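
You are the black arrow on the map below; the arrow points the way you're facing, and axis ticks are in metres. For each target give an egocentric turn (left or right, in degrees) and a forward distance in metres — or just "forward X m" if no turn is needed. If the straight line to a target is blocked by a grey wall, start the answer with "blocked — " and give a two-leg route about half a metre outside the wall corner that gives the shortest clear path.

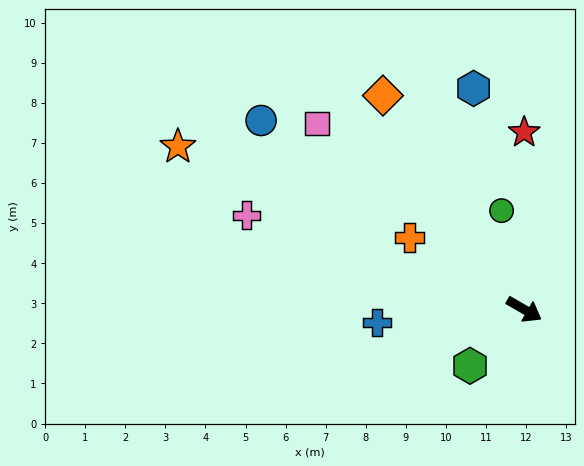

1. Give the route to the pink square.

turn left 168°, forward 6.9 m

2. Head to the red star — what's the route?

turn left 120°, forward 4.4 m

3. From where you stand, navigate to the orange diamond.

turn left 154°, forward 6.4 m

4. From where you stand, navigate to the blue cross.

turn right 145°, forward 3.7 m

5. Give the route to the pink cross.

turn right 169°, forward 7.3 m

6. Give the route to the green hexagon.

turn right 104°, forward 1.9 m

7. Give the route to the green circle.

turn left 133°, forward 2.5 m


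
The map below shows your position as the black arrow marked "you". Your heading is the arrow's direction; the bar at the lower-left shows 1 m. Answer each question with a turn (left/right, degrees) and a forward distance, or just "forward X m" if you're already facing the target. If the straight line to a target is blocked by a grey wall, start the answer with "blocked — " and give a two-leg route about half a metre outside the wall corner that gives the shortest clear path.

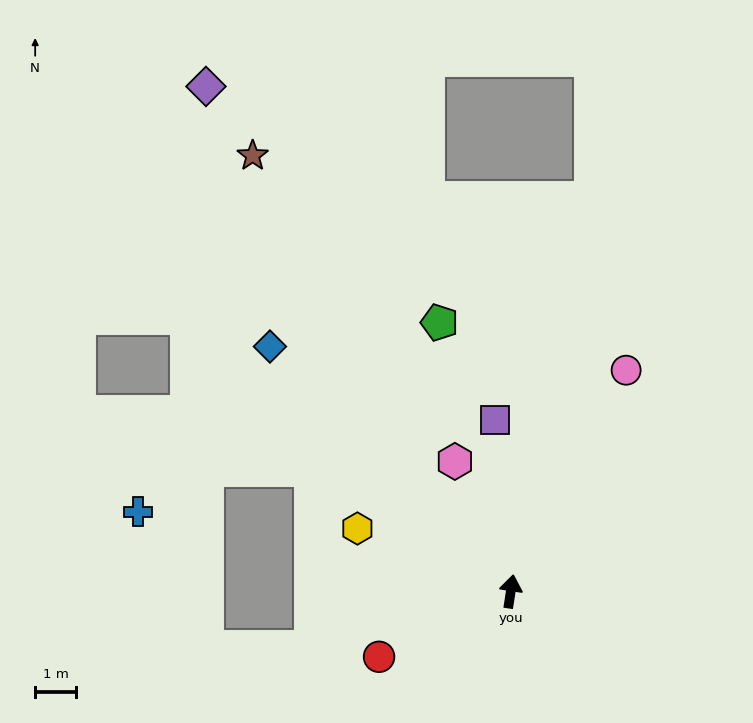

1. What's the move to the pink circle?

turn right 19°, forward 6.1 m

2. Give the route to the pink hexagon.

turn left 32°, forward 3.5 m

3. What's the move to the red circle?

turn left 125°, forward 3.6 m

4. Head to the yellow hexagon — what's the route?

turn left 76°, forward 4.1 m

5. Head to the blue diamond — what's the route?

turn left 53°, forward 8.4 m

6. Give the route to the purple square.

turn left 14°, forward 4.2 m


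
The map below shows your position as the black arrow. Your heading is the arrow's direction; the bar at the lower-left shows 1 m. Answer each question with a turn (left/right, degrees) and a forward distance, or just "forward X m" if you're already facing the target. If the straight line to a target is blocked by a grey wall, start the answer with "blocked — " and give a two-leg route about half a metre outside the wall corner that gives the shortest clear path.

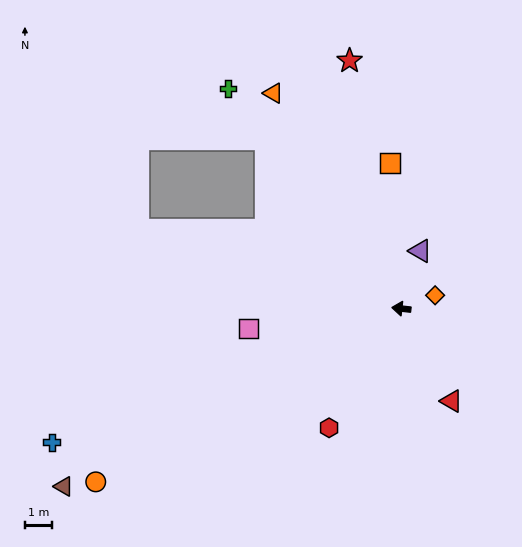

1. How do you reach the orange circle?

turn left 36°, forward 13.2 m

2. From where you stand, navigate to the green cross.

turn right 45°, forward 10.5 m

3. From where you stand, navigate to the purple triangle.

turn right 102°, forward 2.3 m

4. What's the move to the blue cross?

turn left 27°, forward 14.0 m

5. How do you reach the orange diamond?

turn right 152°, forward 1.4 m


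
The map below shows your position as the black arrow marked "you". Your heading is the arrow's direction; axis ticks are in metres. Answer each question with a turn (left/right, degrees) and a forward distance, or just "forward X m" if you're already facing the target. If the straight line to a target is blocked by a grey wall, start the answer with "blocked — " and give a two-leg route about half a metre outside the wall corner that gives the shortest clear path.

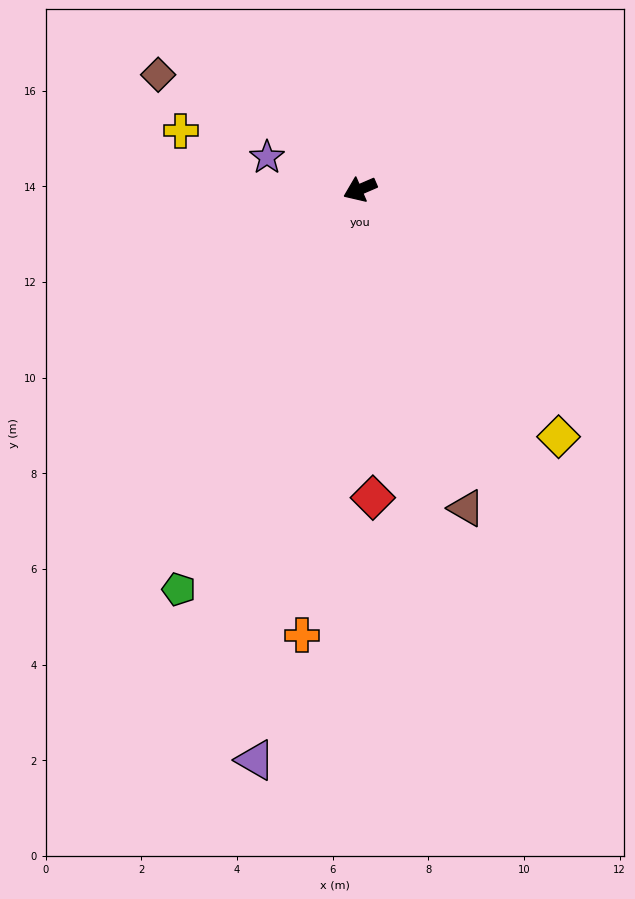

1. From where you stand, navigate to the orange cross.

turn left 59°, forward 9.4 m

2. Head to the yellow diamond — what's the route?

turn left 105°, forward 6.6 m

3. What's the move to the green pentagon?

turn left 42°, forward 9.2 m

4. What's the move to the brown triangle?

turn left 85°, forward 7.0 m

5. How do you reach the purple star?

turn right 42°, forward 2.1 m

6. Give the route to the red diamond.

turn left 69°, forward 6.4 m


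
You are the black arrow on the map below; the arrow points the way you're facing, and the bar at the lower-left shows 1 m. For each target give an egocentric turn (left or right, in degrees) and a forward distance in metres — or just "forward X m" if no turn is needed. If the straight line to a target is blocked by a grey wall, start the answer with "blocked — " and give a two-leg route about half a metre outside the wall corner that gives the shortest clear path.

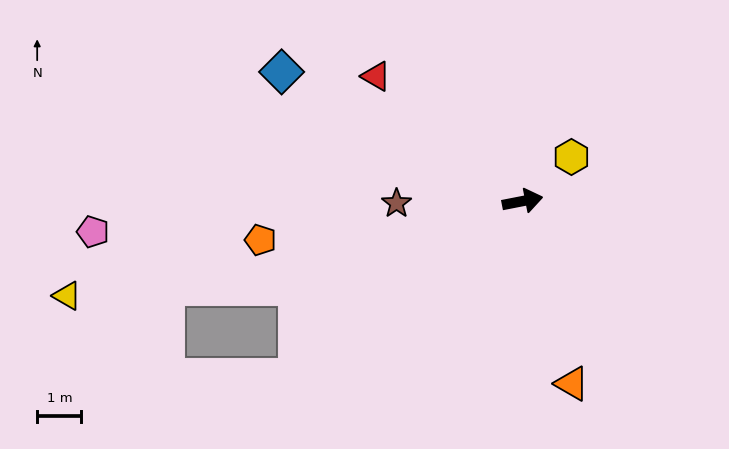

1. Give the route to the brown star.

turn left 170°, forward 2.8 m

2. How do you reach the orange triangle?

turn right 86°, forward 4.3 m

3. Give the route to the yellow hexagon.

turn left 31°, forward 1.5 m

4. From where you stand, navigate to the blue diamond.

turn left 141°, forward 6.2 m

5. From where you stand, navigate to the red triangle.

turn left 129°, forward 4.3 m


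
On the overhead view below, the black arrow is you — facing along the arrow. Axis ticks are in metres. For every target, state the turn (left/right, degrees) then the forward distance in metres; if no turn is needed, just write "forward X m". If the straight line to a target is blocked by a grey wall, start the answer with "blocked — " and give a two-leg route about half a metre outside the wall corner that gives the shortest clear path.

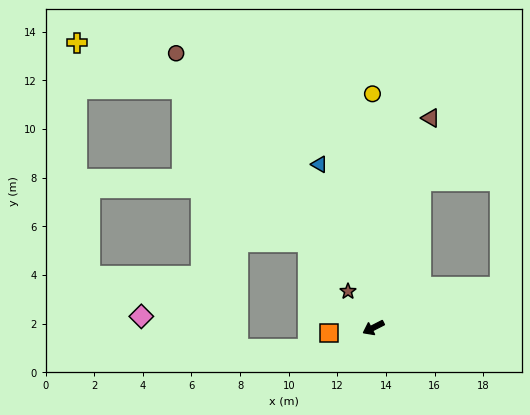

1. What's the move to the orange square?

turn right 20°, forward 1.9 m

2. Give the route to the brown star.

turn right 82°, forward 1.8 m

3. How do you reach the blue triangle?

turn right 99°, forward 7.1 m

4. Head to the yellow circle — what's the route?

turn right 117°, forward 9.6 m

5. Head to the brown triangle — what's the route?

turn right 132°, forward 8.9 m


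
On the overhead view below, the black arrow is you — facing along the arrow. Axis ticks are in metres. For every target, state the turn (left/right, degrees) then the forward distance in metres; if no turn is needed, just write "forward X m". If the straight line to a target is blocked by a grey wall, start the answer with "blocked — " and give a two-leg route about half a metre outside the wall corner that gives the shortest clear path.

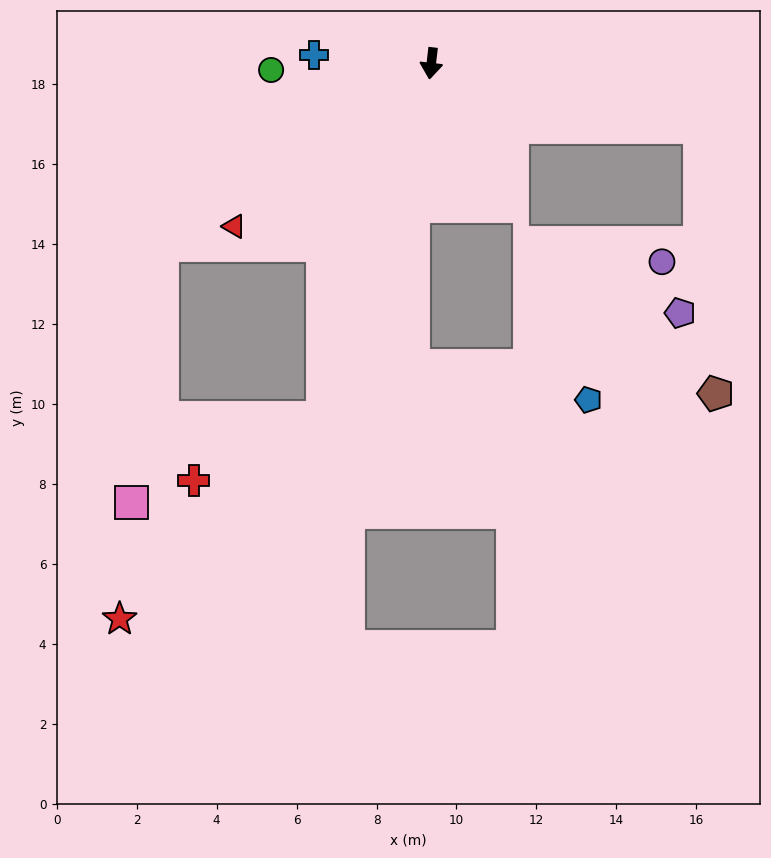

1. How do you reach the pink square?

blocked — turn right 49°, forward 8.1 m, then turn left 49°, forward 6.5 m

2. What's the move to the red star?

blocked — turn right 10°, forward 9.3 m, then turn right 29°, forward 7.2 m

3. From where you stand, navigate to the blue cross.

turn right 87°, forward 2.9 m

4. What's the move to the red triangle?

turn right 44°, forward 6.4 m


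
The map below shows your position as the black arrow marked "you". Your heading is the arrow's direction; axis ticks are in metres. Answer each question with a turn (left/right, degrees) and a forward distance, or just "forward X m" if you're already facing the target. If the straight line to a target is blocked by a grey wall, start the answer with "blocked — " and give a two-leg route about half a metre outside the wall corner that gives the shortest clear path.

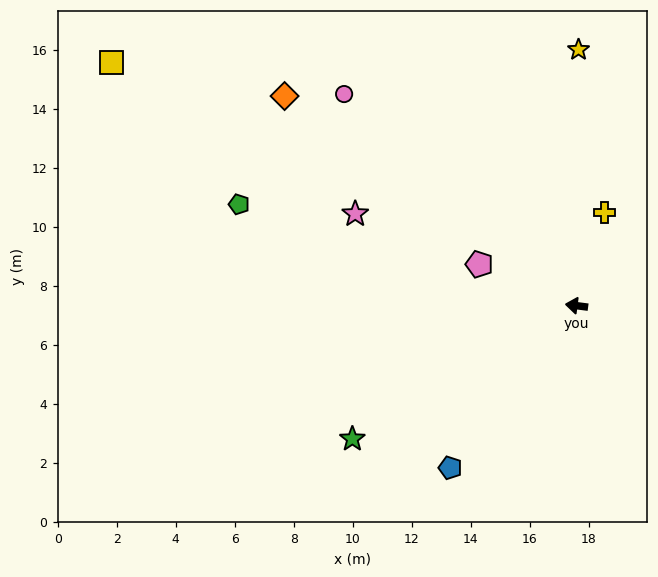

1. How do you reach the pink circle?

turn right 35°, forward 10.7 m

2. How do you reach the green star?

turn left 38°, forward 8.8 m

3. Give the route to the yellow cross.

turn right 99°, forward 3.3 m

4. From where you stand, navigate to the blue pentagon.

turn left 59°, forward 7.0 m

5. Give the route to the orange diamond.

turn right 28°, forward 12.2 m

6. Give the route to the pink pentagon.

turn right 16°, forward 3.6 m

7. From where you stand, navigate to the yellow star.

turn right 83°, forward 8.7 m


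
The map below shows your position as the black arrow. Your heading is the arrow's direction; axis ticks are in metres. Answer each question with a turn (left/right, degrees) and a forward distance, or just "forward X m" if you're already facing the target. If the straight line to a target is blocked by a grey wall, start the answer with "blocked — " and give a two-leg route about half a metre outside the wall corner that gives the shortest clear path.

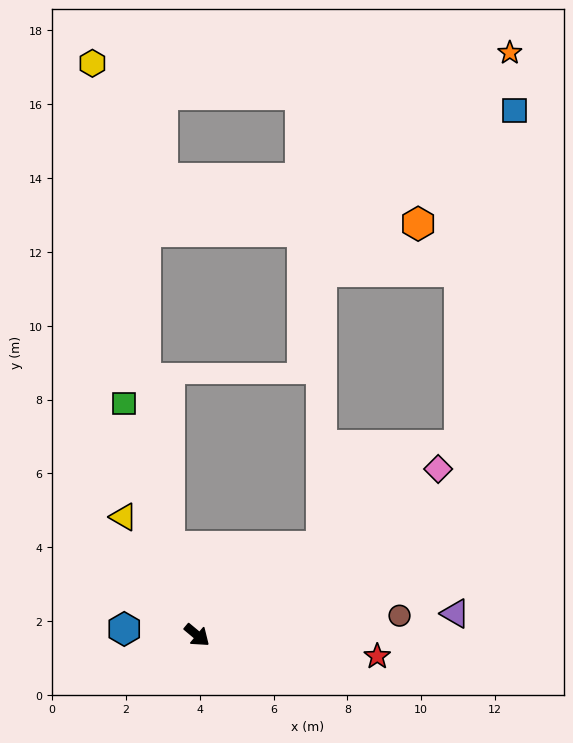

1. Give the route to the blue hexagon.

turn right 145°, forward 2.0 m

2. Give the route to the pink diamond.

turn left 74°, forward 7.9 m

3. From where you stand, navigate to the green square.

turn left 147°, forward 6.6 m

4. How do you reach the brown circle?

turn left 45°, forward 5.5 m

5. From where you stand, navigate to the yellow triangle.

turn left 162°, forward 3.8 m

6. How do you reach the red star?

turn left 33°, forward 4.9 m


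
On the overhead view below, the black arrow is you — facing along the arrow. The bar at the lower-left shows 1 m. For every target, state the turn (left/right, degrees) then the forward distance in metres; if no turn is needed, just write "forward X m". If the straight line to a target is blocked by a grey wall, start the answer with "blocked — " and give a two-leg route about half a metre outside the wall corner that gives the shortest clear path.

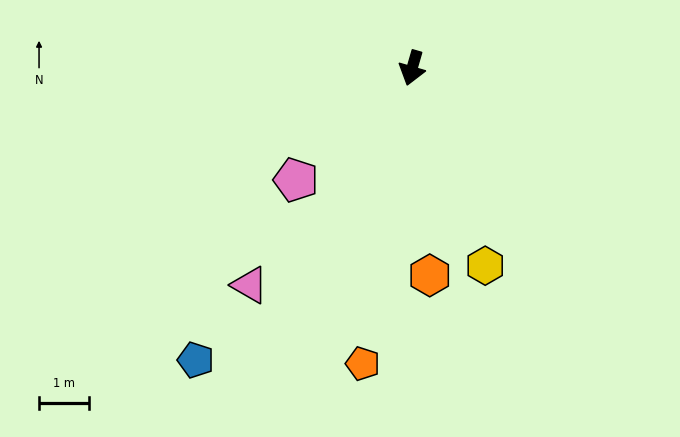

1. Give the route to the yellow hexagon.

turn left 36°, forward 4.2 m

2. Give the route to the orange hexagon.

turn left 21°, forward 4.2 m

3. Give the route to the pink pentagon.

turn right 30°, forward 3.2 m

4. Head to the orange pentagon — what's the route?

turn left 7°, forward 6.0 m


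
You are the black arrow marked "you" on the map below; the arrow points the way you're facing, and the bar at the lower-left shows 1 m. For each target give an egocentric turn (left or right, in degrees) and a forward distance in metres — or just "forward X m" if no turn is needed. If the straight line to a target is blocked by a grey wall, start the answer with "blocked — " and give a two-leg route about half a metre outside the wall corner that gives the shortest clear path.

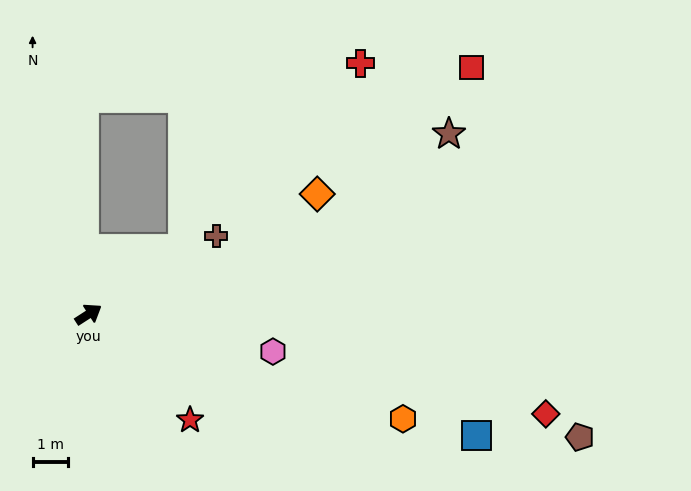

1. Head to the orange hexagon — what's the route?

turn right 51°, forward 9.3 m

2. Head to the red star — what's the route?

turn right 79°, forward 4.1 m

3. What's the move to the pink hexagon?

turn right 44°, forward 5.3 m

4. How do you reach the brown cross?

forward 4.2 m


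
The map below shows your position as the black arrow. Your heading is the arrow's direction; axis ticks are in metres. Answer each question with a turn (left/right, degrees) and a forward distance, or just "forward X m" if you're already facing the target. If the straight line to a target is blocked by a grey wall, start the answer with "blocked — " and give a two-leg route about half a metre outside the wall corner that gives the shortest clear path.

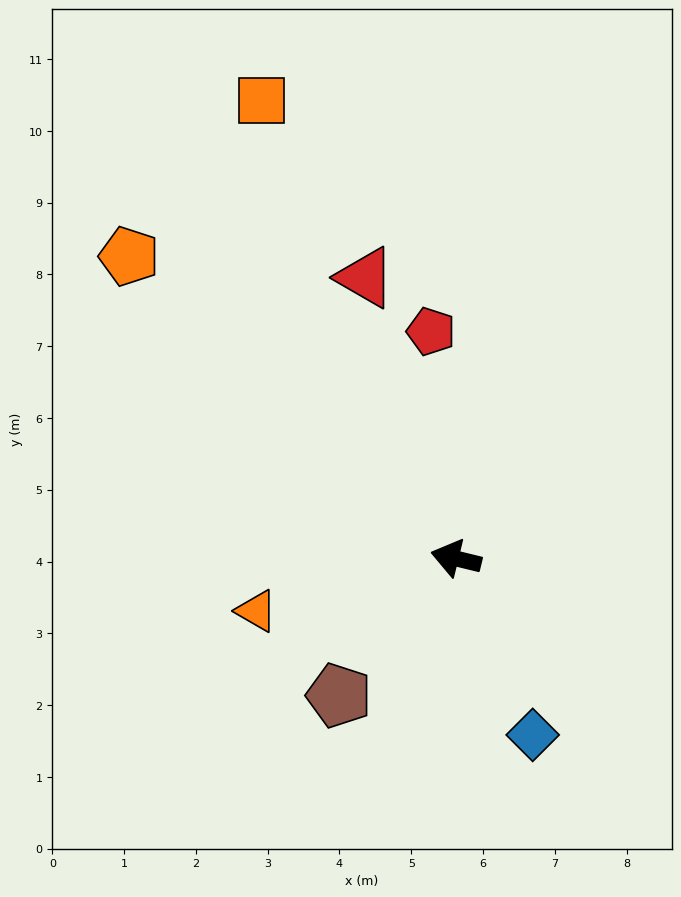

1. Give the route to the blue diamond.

turn left 127°, forward 2.7 m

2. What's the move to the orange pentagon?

turn right 29°, forward 6.2 m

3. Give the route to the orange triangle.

turn left 28°, forward 2.9 m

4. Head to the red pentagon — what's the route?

turn right 70°, forward 3.2 m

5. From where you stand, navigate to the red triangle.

turn right 58°, forward 4.1 m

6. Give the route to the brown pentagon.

turn left 63°, forward 2.5 m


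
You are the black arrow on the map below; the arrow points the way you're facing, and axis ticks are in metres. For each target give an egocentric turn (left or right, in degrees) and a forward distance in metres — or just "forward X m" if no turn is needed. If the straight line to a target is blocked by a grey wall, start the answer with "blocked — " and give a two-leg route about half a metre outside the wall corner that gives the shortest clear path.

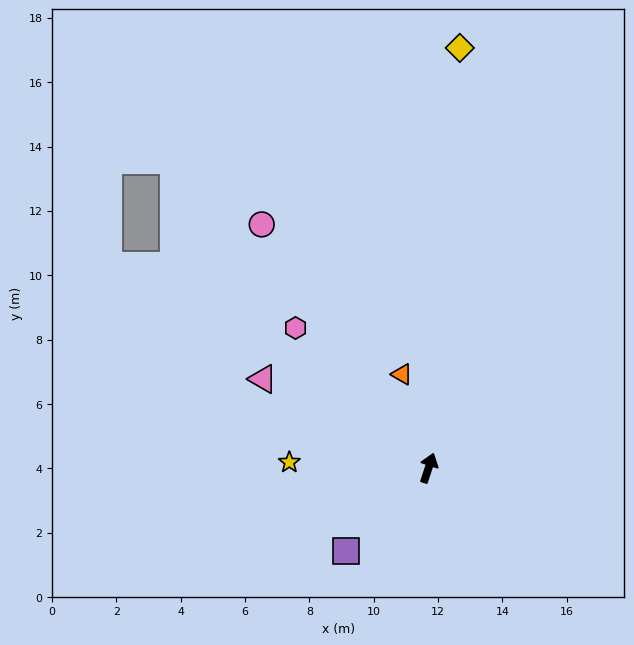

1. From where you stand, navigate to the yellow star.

turn left 106°, forward 4.3 m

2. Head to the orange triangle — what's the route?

turn left 34°, forward 3.0 m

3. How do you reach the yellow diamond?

turn left 14°, forward 13.1 m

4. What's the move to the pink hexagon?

turn left 62°, forward 6.0 m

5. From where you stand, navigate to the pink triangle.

turn left 80°, forward 5.8 m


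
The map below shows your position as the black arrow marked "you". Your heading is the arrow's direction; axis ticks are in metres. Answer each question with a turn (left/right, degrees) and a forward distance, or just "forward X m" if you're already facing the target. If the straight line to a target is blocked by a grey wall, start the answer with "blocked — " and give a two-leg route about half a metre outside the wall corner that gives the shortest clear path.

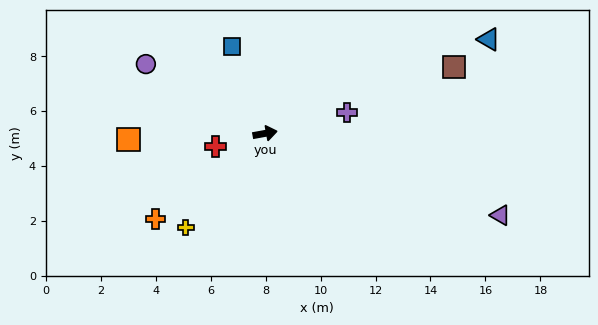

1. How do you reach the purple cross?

turn left 4°, forward 3.1 m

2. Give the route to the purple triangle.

turn right 29°, forward 9.1 m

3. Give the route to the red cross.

turn right 176°, forward 1.9 m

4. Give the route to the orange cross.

turn right 152°, forward 5.1 m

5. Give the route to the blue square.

turn left 101°, forward 3.4 m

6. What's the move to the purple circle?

turn left 140°, forward 5.0 m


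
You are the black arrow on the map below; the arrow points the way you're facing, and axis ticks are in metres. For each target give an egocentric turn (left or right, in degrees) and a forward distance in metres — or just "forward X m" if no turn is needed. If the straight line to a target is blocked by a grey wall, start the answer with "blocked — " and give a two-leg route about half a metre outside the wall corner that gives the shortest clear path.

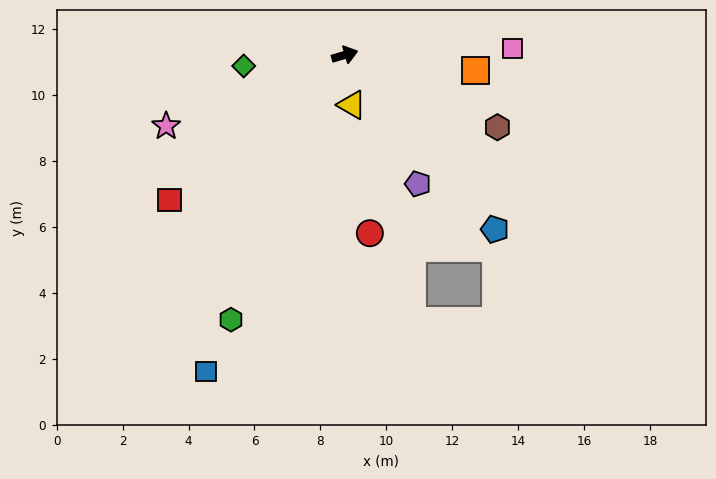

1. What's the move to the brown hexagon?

turn right 42°, forward 5.1 m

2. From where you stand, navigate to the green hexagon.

turn right 130°, forward 8.7 m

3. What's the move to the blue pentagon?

turn right 66°, forward 7.0 m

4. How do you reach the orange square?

turn right 23°, forward 4.0 m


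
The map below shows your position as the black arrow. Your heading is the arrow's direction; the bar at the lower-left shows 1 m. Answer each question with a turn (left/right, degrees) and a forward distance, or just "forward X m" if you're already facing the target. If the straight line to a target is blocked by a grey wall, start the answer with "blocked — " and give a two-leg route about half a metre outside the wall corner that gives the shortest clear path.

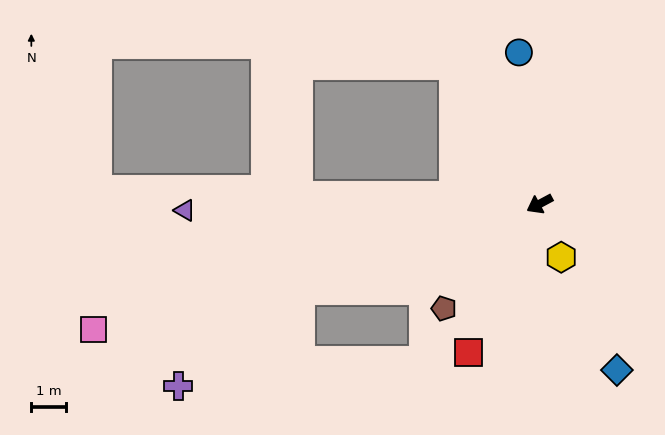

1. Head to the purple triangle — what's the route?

turn right 27°, forward 10.3 m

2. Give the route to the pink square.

turn right 13°, forward 13.4 m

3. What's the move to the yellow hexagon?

turn left 84°, forward 1.7 m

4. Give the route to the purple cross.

blocked — turn right 8°, forward 7.3 m, then turn left 18°, forward 4.5 m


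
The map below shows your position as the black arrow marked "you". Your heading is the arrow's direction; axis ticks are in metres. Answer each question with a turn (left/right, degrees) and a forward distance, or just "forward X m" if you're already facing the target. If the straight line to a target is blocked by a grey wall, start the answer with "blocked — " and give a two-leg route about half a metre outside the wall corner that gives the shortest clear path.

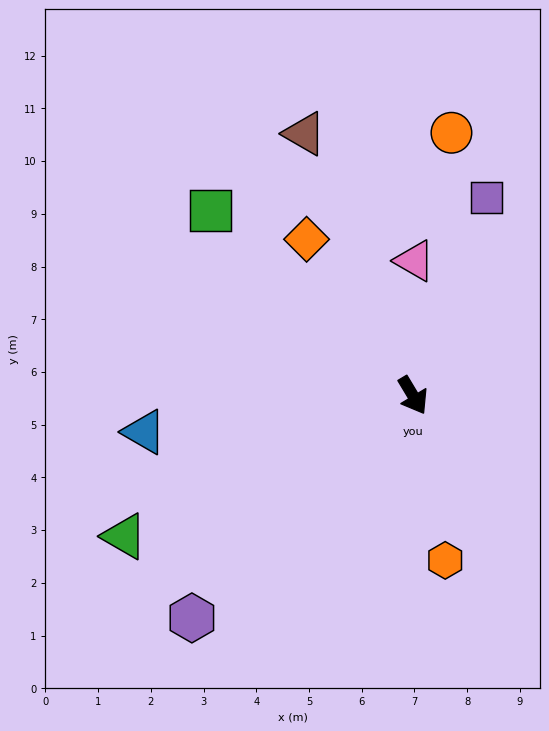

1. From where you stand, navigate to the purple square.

turn left 129°, forward 4.0 m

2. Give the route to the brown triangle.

turn left 172°, forward 5.4 m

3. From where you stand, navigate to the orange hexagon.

turn right 20°, forward 3.2 m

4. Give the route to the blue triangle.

turn right 113°, forward 5.1 m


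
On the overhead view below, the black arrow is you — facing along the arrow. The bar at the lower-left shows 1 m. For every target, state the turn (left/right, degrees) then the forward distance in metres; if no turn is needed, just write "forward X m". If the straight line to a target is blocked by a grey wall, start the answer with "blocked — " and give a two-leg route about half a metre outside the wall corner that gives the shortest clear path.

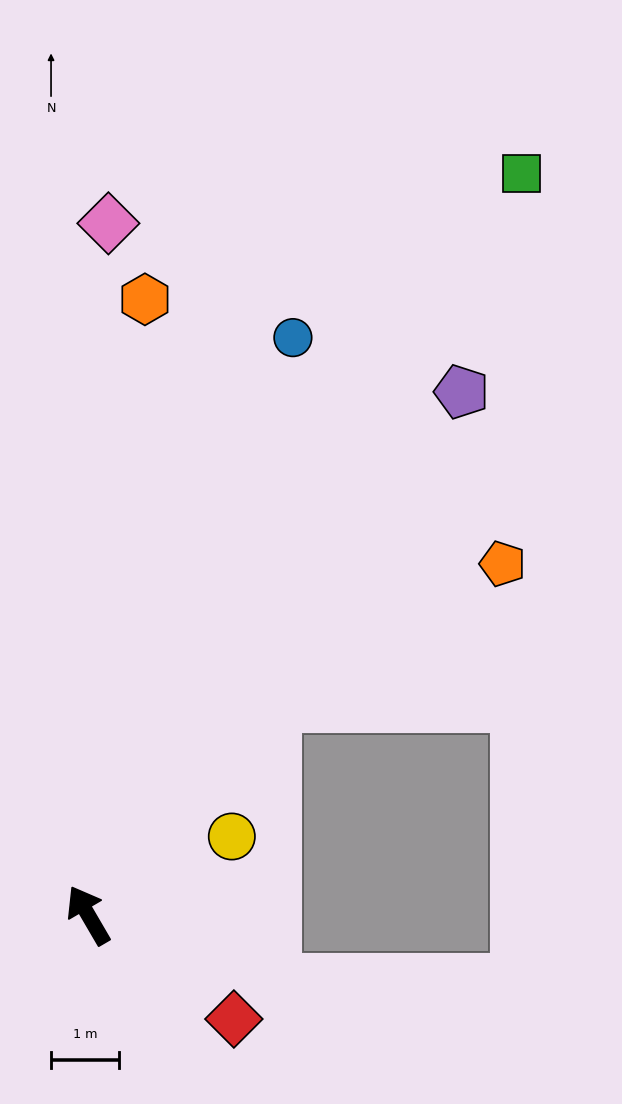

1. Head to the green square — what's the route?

turn right 61°, forward 12.6 m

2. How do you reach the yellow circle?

turn right 92°, forward 2.4 m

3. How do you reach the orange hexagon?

turn right 36°, forward 9.1 m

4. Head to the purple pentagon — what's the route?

turn right 66°, forward 9.4 m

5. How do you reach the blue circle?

turn right 50°, forward 9.0 m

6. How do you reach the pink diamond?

turn right 32°, forward 10.2 m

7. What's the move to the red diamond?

turn right 156°, forward 2.6 m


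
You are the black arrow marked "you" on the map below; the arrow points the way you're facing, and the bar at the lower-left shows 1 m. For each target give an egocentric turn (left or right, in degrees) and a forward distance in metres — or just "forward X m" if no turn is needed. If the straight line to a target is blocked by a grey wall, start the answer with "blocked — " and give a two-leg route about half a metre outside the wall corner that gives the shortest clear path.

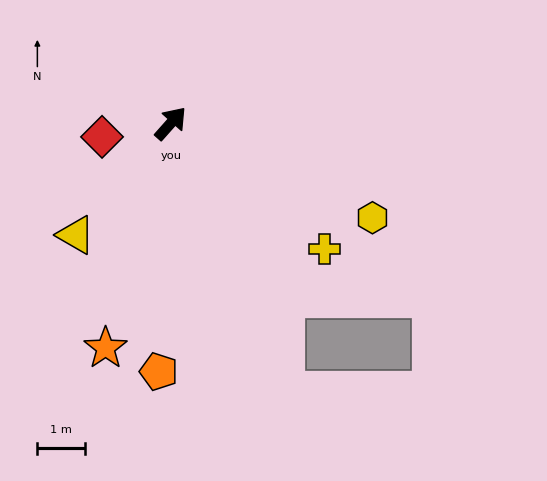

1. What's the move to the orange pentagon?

turn right 141°, forward 5.3 m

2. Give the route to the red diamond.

turn left 143°, forward 1.5 m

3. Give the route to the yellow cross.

turn right 88°, forward 4.2 m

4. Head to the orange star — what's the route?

turn right 155°, forward 5.0 m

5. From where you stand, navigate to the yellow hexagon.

turn right 73°, forward 4.7 m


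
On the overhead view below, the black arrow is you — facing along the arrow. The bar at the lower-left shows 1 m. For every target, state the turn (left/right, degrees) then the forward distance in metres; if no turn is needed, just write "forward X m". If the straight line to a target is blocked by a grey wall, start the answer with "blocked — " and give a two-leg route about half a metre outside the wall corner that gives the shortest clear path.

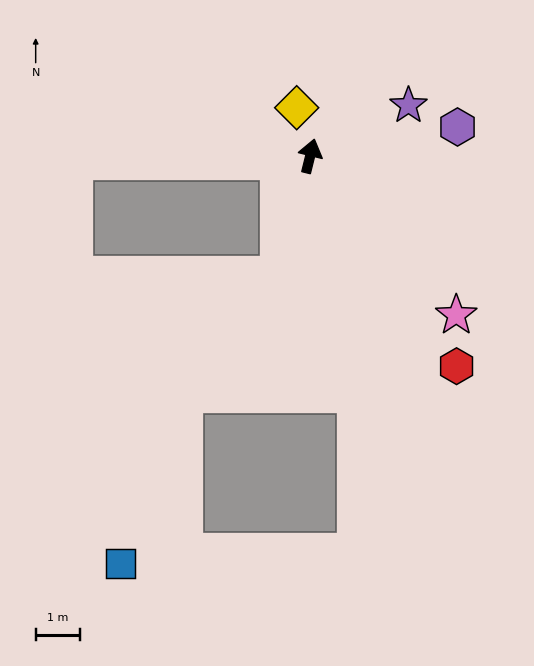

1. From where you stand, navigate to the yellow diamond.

turn left 30°, forward 1.1 m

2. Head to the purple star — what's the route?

turn right 49°, forward 2.5 m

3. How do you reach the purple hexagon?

turn right 65°, forward 3.4 m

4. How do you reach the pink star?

turn right 124°, forward 4.8 m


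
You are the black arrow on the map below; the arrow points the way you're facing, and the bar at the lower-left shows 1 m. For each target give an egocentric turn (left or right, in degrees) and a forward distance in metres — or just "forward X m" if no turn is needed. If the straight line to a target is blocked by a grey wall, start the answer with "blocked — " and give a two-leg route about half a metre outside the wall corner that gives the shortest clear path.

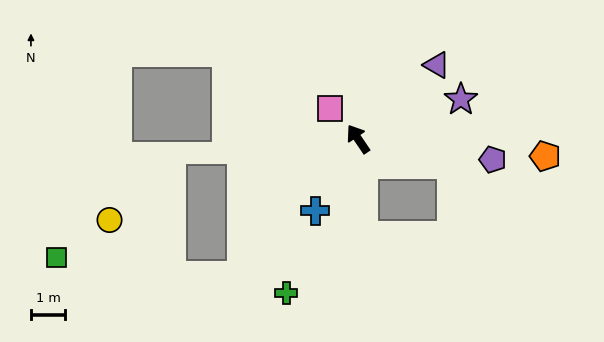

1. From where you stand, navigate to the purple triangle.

turn right 81°, forward 3.1 m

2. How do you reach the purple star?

turn right 103°, forward 3.2 m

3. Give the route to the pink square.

turn left 9°, forward 1.2 m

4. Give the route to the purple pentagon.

turn right 133°, forward 4.0 m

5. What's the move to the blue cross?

turn left 115°, forward 2.4 m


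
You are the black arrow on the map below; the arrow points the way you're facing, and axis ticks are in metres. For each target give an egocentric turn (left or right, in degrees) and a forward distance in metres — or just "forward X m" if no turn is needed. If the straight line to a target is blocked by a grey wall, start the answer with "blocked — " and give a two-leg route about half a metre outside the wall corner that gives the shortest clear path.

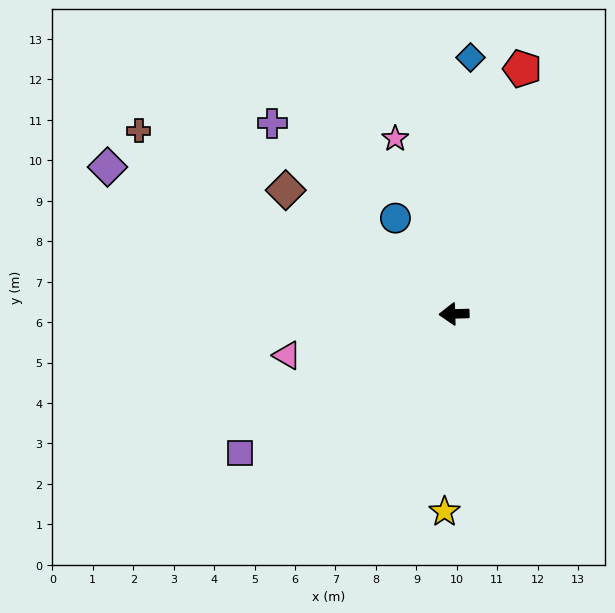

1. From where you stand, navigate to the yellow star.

turn left 85°, forward 4.9 m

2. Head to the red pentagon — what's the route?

turn right 107°, forward 6.3 m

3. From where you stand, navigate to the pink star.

turn right 73°, forward 4.6 m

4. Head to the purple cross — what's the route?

turn right 48°, forward 6.5 m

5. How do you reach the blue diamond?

turn right 96°, forward 6.4 m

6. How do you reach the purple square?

turn left 31°, forward 6.3 m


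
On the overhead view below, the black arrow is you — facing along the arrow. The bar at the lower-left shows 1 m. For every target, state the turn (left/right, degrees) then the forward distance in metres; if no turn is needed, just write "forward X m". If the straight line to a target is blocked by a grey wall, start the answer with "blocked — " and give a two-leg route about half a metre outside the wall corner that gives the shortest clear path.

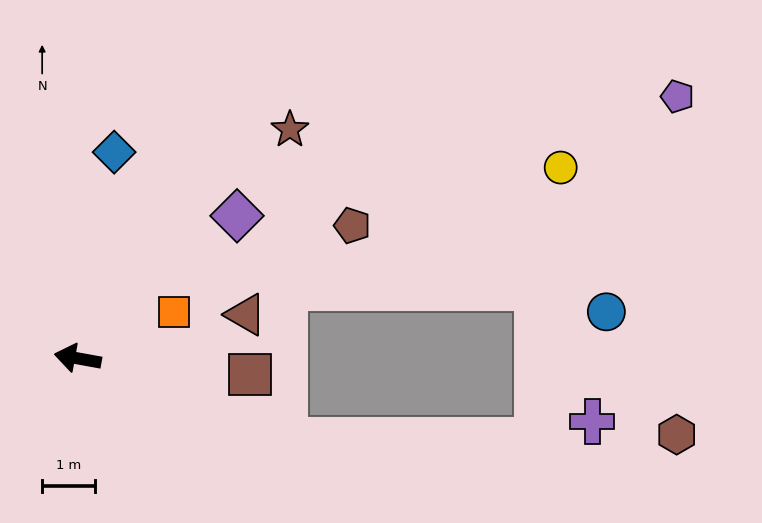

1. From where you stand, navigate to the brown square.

turn right 175°, forward 3.3 m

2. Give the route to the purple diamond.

turn right 128°, forward 4.0 m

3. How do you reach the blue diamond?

turn right 90°, forward 4.0 m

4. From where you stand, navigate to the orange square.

turn right 144°, forward 2.0 m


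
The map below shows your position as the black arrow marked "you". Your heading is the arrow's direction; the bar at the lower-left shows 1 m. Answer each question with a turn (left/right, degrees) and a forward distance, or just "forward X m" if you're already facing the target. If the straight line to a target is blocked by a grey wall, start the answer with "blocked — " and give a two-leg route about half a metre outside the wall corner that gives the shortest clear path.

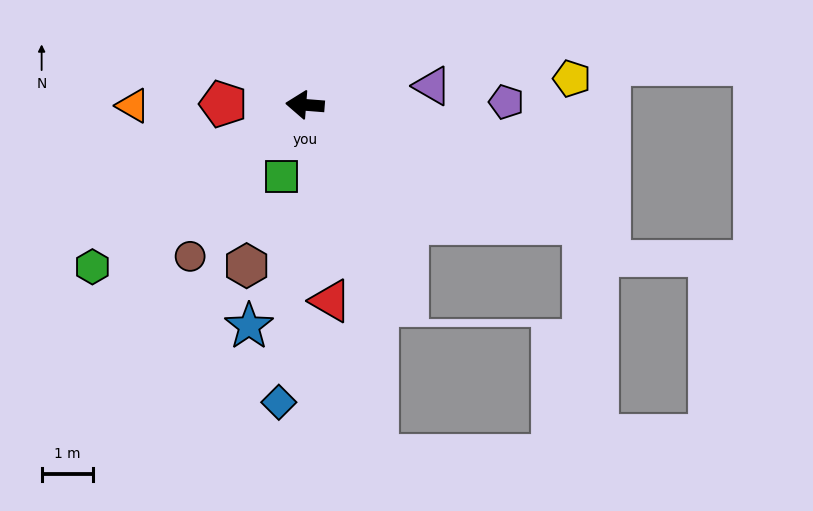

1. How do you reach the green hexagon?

turn left 42°, forward 5.2 m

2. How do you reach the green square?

turn left 76°, forward 1.5 m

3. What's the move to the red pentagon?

turn left 4°, forward 1.6 m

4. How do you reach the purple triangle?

turn right 167°, forward 2.5 m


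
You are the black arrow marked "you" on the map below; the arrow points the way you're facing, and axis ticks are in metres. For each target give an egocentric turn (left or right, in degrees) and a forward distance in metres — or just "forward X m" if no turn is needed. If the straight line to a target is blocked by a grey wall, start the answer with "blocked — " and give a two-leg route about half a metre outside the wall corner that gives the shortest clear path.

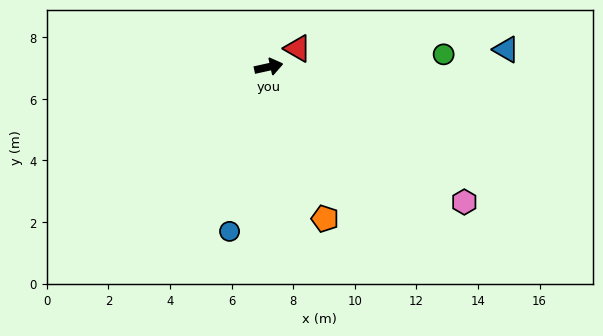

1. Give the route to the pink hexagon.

turn right 47°, forward 7.7 m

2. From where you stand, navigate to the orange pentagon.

turn right 82°, forward 5.3 m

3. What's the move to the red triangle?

turn left 20°, forward 1.1 m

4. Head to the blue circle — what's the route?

turn right 116°, forward 5.5 m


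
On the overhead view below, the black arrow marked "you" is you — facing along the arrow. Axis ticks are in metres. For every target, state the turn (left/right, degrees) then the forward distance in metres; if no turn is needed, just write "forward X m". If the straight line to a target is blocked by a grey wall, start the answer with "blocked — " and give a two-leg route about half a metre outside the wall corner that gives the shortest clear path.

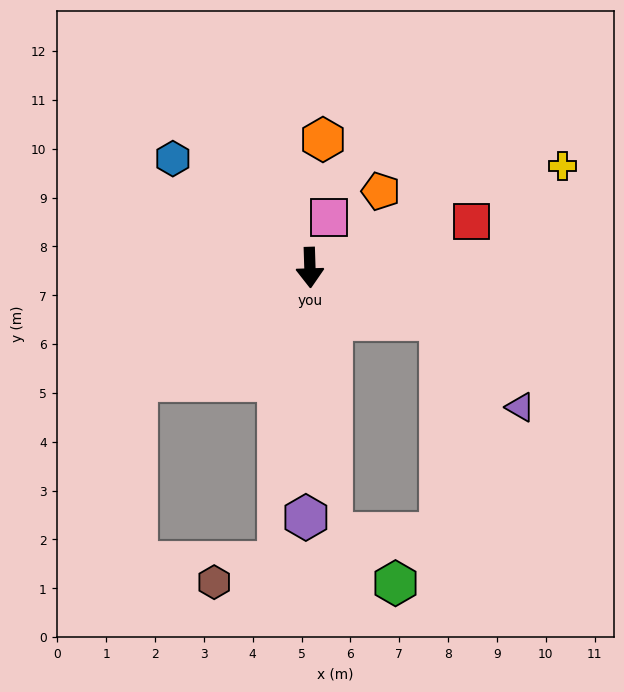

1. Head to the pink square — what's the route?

turn left 157°, forward 1.1 m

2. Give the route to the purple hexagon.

turn right 3°, forward 5.1 m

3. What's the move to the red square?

turn left 104°, forward 3.4 m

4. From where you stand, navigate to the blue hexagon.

turn right 130°, forward 3.6 m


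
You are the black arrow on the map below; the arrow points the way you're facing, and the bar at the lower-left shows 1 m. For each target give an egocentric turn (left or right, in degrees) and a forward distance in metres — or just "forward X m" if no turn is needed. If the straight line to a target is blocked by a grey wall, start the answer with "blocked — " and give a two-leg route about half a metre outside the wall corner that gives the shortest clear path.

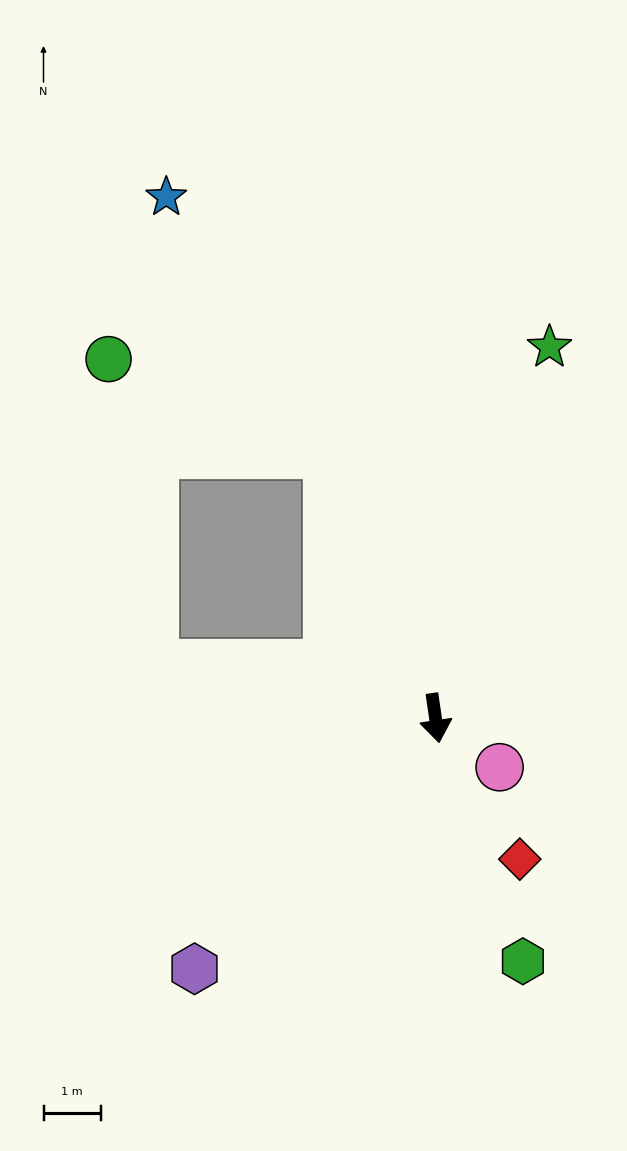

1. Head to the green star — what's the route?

turn left 155°, forward 6.7 m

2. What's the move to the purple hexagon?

turn right 52°, forward 6.0 m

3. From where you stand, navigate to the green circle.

blocked — turn right 166°, forward 5.0 m, then turn left 44°, forward 4.2 m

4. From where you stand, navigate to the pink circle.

turn left 44°, forward 1.4 m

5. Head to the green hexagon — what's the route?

turn left 11°, forward 4.5 m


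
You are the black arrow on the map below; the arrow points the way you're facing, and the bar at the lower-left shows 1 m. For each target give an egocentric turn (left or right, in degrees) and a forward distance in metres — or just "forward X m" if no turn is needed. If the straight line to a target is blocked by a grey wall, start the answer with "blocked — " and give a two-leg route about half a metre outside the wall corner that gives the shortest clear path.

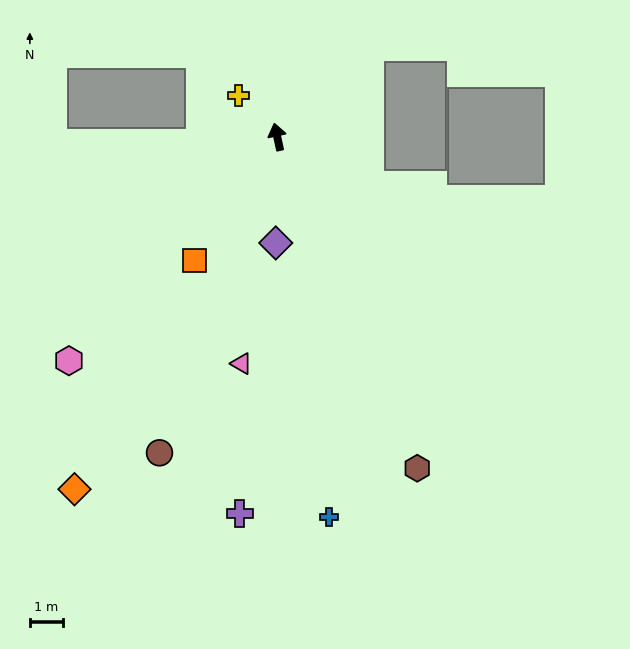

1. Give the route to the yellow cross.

turn left 31°, forward 1.7 m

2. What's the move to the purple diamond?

turn left 167°, forward 3.2 m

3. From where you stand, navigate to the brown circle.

turn left 147°, forward 10.3 m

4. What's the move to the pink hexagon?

turn left 125°, forward 9.3 m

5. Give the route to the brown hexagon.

turn right 169°, forward 10.9 m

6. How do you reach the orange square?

turn left 134°, forward 4.5 m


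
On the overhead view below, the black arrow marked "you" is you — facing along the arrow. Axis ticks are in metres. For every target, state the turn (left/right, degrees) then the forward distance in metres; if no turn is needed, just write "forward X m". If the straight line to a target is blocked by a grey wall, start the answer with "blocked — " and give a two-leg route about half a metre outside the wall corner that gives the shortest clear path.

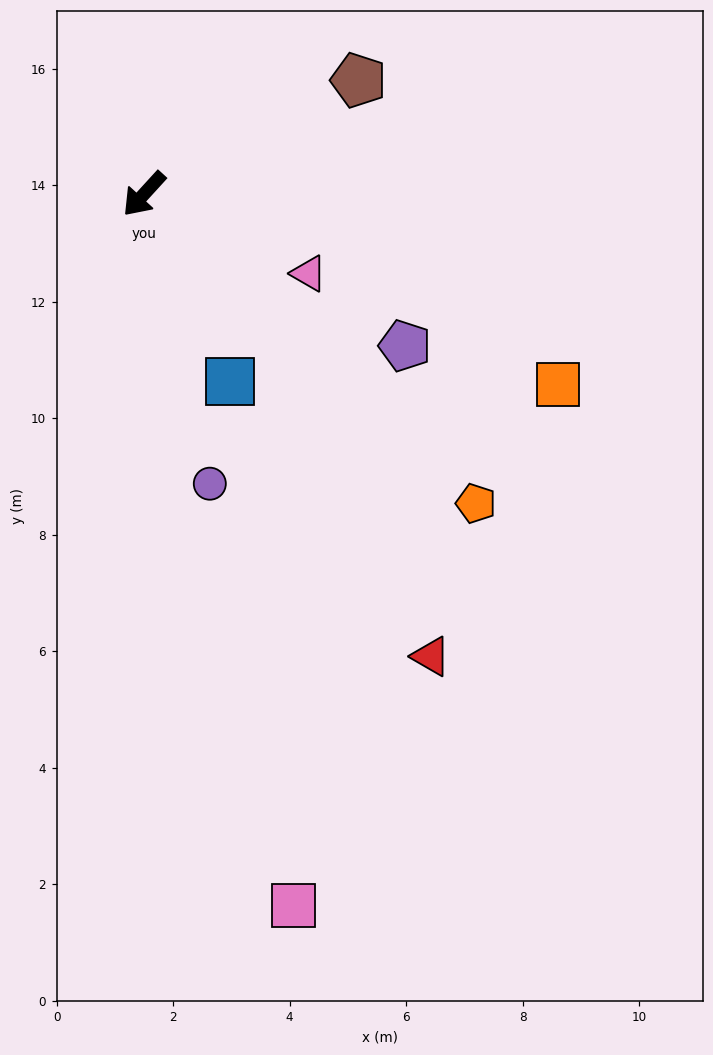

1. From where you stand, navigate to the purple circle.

turn left 55°, forward 5.1 m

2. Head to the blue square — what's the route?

turn left 67°, forward 3.5 m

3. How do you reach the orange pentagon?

turn left 89°, forward 7.8 m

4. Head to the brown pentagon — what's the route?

turn left 160°, forward 4.2 m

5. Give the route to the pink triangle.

turn left 107°, forward 3.1 m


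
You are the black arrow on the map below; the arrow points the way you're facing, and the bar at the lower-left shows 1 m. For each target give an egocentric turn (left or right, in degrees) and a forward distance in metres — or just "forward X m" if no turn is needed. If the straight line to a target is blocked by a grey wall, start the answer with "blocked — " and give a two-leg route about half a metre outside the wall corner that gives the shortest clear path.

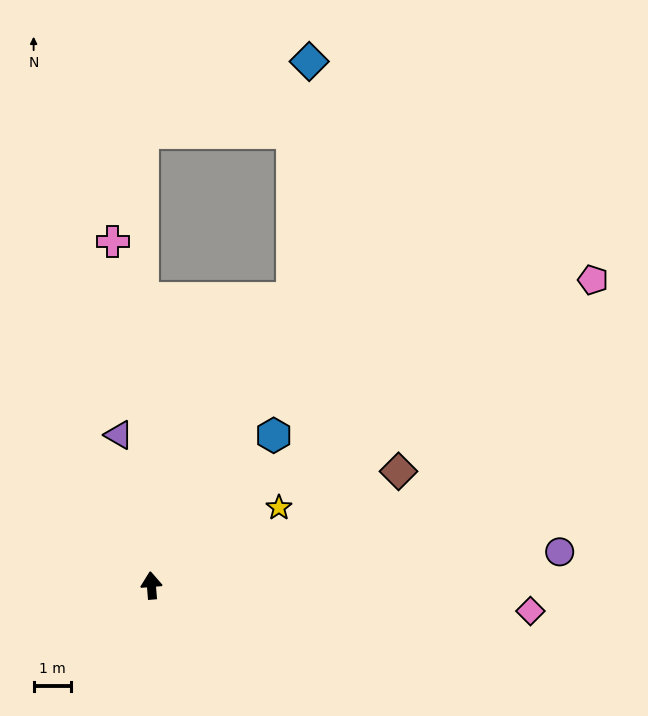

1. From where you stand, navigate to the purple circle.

turn right 90°, forward 10.9 m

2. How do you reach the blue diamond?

blocked — turn right 31°, forward 8.5 m, then turn left 22°, forward 6.3 m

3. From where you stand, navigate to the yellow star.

turn right 63°, forward 4.0 m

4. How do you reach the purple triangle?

turn left 8°, forward 4.1 m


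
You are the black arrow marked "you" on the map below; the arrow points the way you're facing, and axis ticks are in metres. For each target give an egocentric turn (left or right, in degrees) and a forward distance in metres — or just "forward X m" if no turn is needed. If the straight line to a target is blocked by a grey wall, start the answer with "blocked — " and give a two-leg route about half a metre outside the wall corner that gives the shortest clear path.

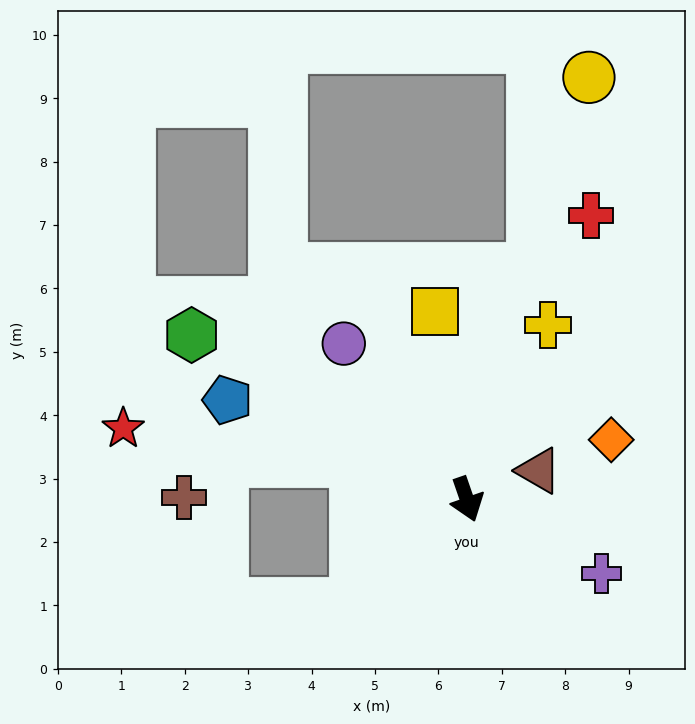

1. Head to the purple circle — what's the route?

turn right 161°, forward 3.1 m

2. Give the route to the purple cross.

turn left 42°, forward 2.4 m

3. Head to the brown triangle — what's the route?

turn left 93°, forward 1.2 m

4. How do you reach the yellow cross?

turn left 136°, forward 3.0 m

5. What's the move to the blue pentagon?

turn right 132°, forward 4.1 m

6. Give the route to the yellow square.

turn left 171°, forward 3.0 m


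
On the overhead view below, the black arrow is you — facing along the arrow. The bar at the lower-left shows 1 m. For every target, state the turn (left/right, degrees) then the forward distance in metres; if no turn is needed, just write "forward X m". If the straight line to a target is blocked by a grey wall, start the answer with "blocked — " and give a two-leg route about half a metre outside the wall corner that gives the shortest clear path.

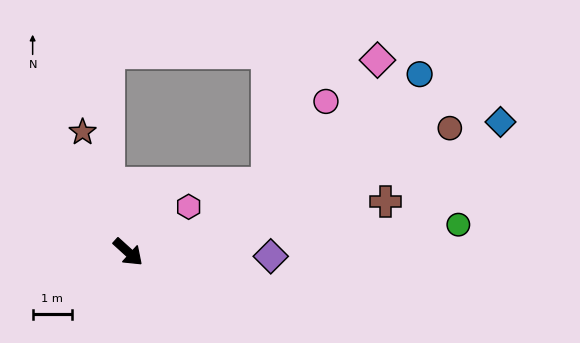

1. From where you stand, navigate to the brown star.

turn left 153°, forward 3.3 m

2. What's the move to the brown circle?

turn left 63°, forward 8.8 m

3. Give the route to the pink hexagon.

turn left 79°, forward 1.9 m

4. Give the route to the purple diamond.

turn left 41°, forward 3.6 m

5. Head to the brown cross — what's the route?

turn left 53°, forward 6.7 m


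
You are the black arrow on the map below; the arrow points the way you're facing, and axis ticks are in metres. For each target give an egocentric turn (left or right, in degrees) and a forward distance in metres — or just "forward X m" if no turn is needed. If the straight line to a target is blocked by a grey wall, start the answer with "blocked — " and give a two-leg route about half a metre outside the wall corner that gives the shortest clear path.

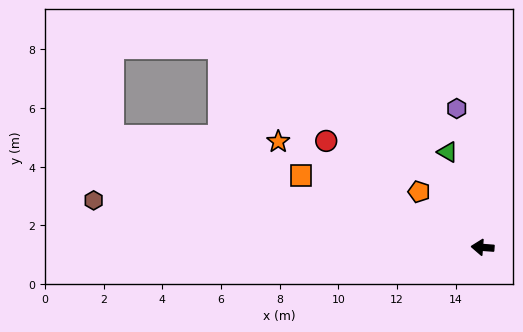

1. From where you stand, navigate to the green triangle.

turn right 65°, forward 3.5 m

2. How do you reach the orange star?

turn right 23°, forward 7.8 m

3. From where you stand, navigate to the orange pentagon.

turn right 37°, forward 2.9 m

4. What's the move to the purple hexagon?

turn right 75°, forward 4.8 m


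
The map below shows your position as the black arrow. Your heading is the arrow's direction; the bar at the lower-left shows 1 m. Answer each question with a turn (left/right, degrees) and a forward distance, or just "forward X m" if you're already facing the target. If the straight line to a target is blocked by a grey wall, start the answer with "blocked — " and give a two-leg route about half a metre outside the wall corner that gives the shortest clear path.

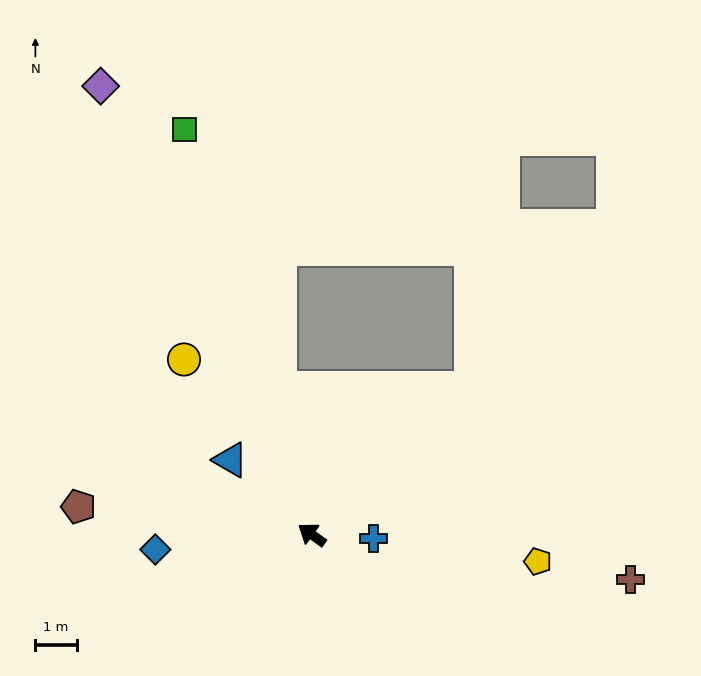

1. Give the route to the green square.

turn right 37°, forward 10.2 m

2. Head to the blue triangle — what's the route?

turn right 7°, forward 2.7 m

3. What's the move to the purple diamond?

turn right 29°, forward 11.9 m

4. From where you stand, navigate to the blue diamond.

turn left 41°, forward 3.8 m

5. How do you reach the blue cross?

turn right 148°, forward 1.5 m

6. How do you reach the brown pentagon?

turn left 29°, forward 5.7 m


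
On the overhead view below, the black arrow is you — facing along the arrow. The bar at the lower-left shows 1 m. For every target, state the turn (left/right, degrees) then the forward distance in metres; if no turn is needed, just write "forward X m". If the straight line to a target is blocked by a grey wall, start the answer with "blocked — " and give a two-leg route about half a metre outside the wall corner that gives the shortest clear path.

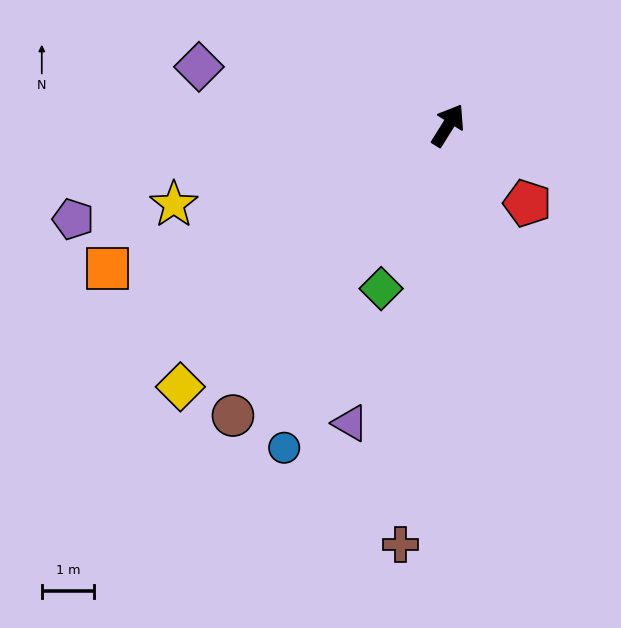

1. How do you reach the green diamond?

turn right 170°, forward 3.4 m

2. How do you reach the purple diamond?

turn left 109°, forward 4.9 m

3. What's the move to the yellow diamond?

turn left 166°, forward 7.1 m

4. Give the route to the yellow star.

turn left 138°, forward 5.4 m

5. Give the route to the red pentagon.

turn right 103°, forward 2.1 m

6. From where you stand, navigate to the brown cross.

turn right 154°, forward 8.0 m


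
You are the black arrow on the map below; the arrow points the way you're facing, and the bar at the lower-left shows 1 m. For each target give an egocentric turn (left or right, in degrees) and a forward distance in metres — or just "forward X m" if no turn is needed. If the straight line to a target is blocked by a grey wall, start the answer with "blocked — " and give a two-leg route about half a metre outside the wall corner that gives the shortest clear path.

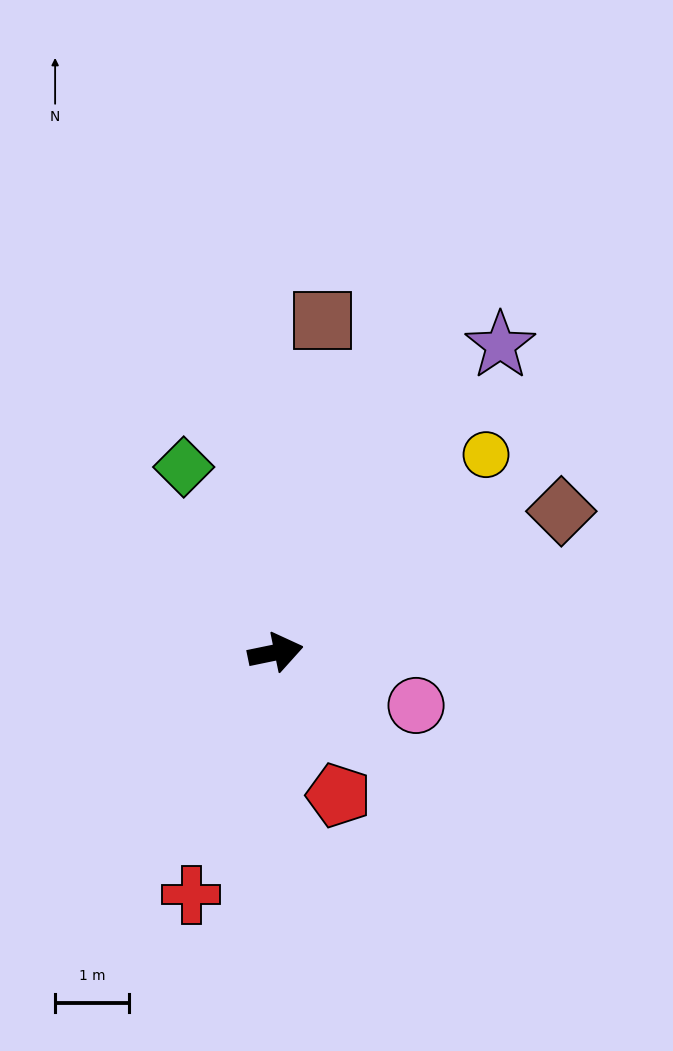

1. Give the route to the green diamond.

turn left 105°, forward 2.8 m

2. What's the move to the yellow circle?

turn left 32°, forward 3.9 m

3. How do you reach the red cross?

turn right 121°, forward 3.5 m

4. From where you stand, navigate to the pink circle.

turn right 32°, forward 2.0 m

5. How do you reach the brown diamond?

turn left 15°, forward 4.3 m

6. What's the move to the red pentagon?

turn right 78°, forward 2.1 m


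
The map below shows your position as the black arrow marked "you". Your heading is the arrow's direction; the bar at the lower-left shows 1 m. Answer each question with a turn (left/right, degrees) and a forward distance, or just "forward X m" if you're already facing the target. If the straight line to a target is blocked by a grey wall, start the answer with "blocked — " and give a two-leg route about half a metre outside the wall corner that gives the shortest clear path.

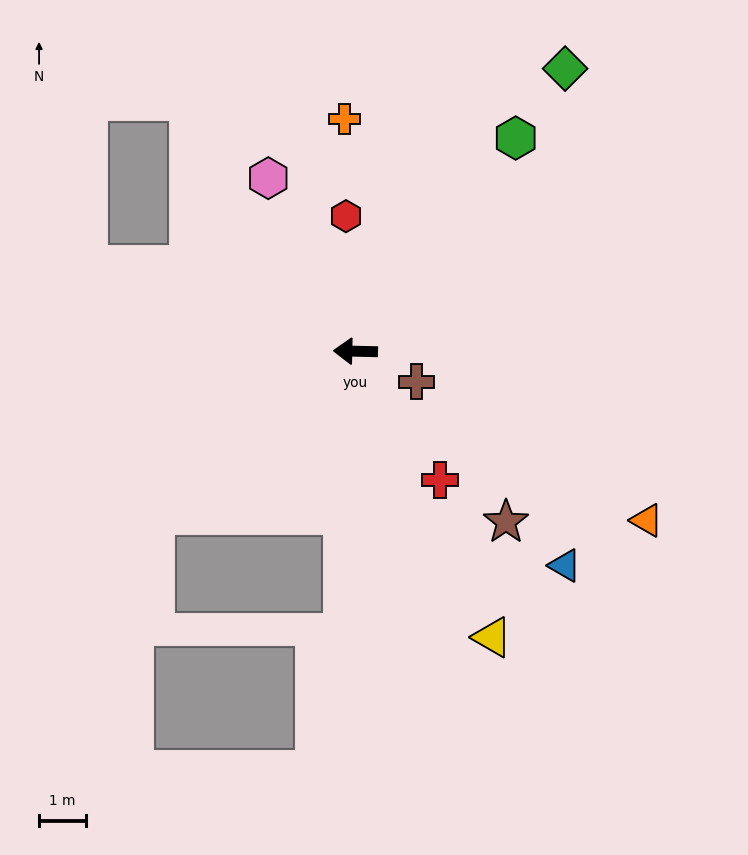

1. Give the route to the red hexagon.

turn right 85°, forward 2.9 m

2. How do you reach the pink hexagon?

turn right 62°, forward 4.1 m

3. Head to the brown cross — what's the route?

turn left 155°, forward 1.5 m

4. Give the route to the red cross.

turn left 125°, forward 3.3 m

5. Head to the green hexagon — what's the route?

turn right 126°, forward 5.7 m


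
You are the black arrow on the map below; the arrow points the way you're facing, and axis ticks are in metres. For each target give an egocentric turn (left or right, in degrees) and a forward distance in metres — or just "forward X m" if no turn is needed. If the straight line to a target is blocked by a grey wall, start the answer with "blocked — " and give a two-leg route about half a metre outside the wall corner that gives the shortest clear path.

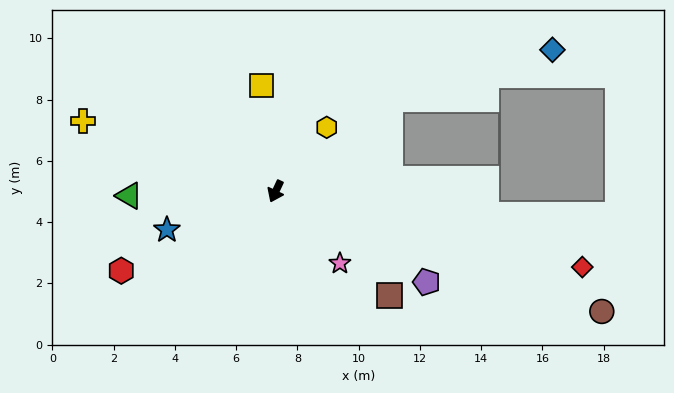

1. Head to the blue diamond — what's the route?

blocked — turn left 154°, forward 4.8 m, then turn right 22°, forward 5.5 m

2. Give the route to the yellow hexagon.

turn left 166°, forward 2.7 m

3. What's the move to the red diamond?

turn left 101°, forward 10.3 m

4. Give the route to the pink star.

turn left 67°, forward 3.2 m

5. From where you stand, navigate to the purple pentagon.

turn left 84°, forward 5.8 m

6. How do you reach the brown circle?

turn left 95°, forward 11.3 m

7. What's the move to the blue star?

turn right 45°, forward 3.8 m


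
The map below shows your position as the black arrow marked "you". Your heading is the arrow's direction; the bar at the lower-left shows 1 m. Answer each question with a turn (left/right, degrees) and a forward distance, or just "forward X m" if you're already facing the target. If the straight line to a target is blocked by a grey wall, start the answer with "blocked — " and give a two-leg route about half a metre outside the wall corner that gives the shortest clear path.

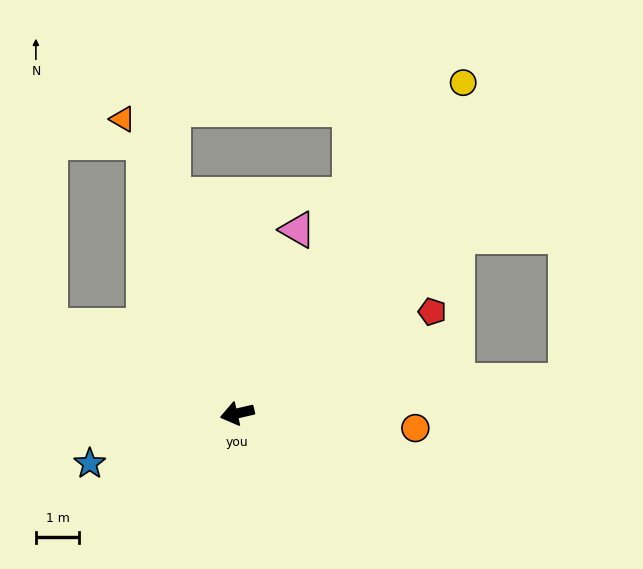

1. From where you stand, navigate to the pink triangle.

turn right 121°, forward 4.5 m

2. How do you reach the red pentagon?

turn right 165°, forward 5.1 m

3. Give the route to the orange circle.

turn left 162°, forward 4.1 m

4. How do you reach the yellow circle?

turn right 137°, forward 9.2 m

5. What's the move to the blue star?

turn left 6°, forward 3.6 m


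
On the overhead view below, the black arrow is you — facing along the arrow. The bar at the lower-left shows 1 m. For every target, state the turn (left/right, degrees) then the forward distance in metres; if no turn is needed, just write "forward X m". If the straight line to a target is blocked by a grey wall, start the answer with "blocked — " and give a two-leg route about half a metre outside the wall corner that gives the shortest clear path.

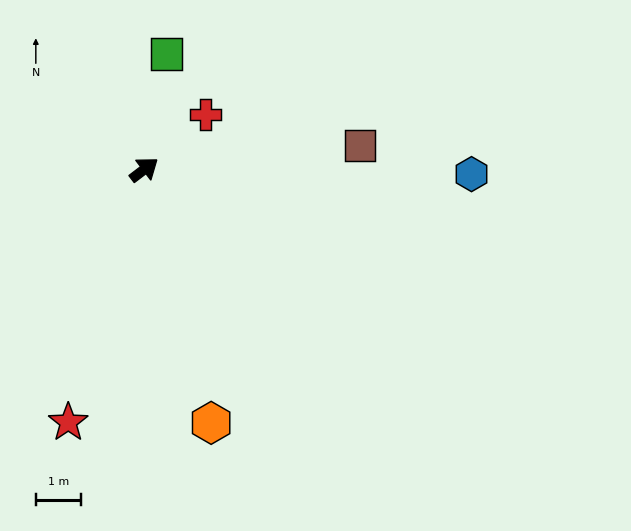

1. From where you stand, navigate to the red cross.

turn left 5°, forward 1.8 m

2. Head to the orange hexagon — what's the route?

turn right 112°, forward 5.8 m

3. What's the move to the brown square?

turn right 31°, forward 4.8 m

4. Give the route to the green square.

turn left 42°, forward 2.6 m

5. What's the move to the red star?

turn right 144°, forward 5.9 m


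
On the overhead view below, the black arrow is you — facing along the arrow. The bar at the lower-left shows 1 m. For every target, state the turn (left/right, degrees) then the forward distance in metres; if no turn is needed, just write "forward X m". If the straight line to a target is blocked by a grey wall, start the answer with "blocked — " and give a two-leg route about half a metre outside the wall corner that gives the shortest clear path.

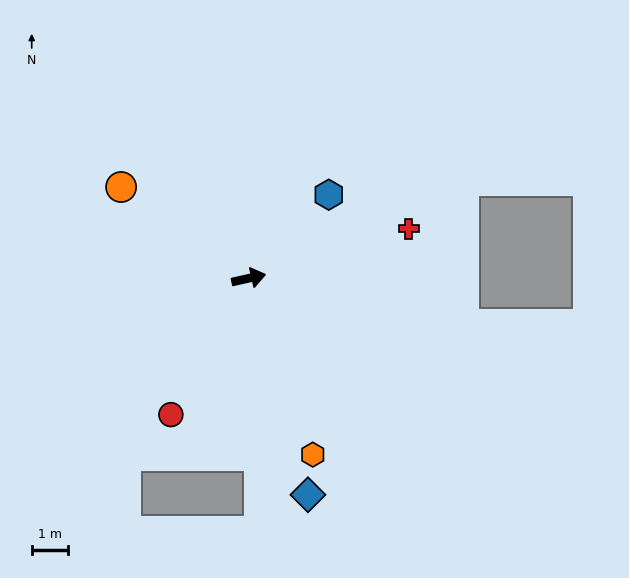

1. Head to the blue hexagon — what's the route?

turn left 34°, forward 3.2 m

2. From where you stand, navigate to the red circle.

turn right 132°, forward 4.3 m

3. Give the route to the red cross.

turn left 4°, forward 4.6 m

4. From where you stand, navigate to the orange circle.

turn left 132°, forward 4.3 m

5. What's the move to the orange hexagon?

turn right 83°, forward 5.2 m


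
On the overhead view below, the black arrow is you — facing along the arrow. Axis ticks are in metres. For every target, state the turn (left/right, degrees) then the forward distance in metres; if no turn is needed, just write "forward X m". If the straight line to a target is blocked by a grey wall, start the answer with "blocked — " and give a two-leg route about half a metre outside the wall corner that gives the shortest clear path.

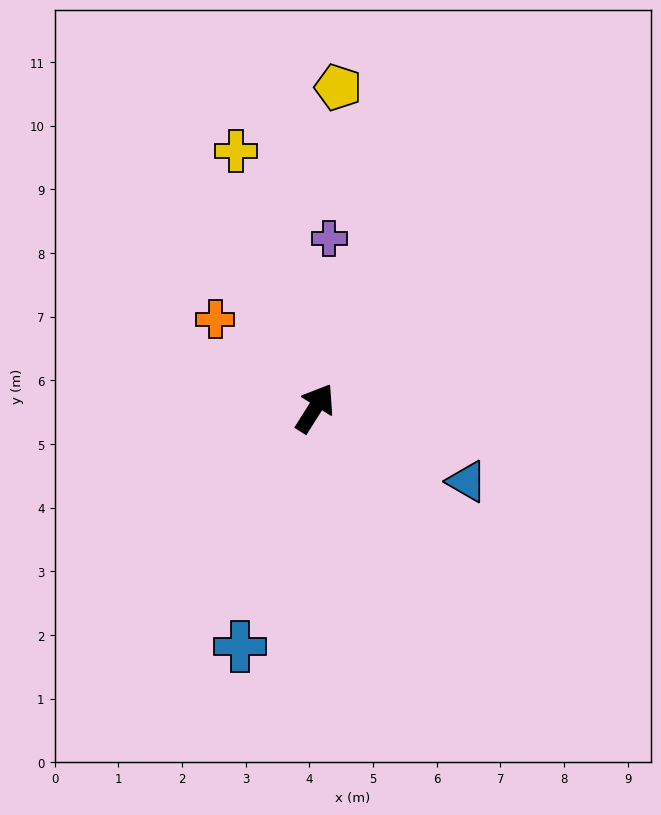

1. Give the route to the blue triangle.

turn right 83°, forward 2.6 m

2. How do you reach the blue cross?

turn right 165°, forward 3.9 m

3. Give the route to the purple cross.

turn left 27°, forward 2.7 m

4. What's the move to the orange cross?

turn left 81°, forward 2.1 m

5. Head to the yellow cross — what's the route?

turn left 49°, forward 4.2 m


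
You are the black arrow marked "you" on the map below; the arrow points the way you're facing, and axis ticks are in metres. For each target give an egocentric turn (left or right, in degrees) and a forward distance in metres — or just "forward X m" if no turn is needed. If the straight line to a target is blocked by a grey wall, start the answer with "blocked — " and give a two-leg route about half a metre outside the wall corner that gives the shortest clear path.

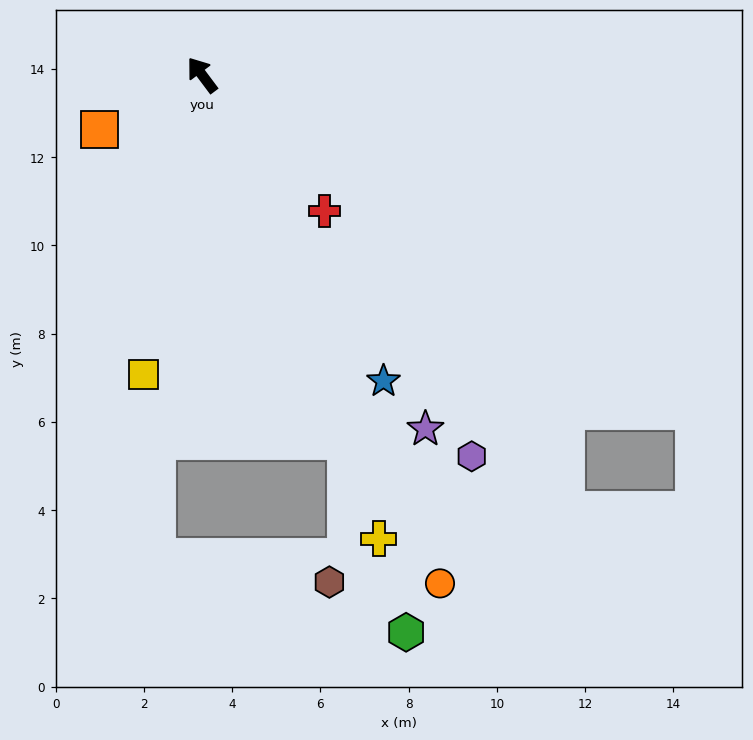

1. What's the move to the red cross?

turn right 175°, forward 4.1 m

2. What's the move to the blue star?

turn left 174°, forward 8.1 m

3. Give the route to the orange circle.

turn left 168°, forward 12.7 m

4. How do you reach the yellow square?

turn left 132°, forward 6.9 m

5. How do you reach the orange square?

turn left 81°, forward 2.6 m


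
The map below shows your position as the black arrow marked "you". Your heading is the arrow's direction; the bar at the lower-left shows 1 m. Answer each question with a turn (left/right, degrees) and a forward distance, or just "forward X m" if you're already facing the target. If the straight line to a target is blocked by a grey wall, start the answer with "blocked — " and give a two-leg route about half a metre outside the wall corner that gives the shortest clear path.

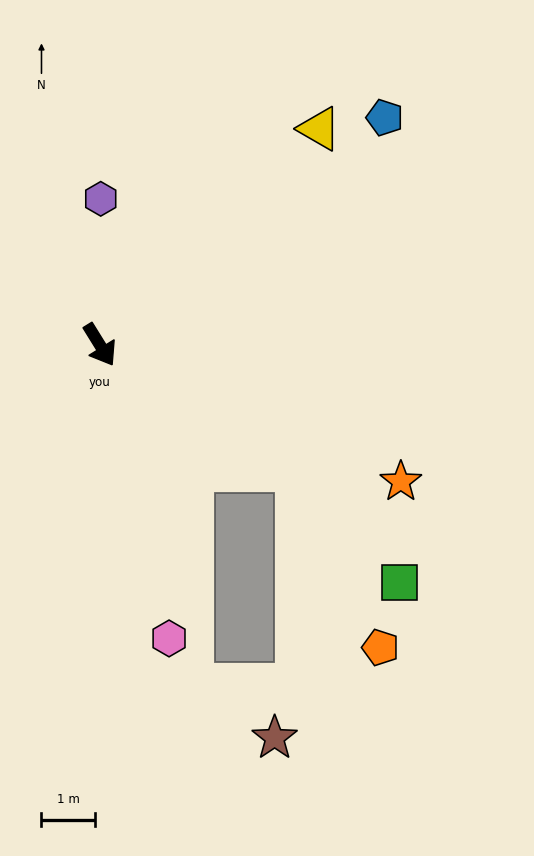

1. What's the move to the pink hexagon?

turn right 18°, forward 5.7 m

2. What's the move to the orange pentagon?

blocked — turn left 26°, forward 4.4 m, then turn right 33°, forward 3.7 m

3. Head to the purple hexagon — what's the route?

turn left 148°, forward 2.7 m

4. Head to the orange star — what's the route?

turn left 34°, forward 6.2 m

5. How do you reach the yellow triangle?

turn left 103°, forward 5.8 m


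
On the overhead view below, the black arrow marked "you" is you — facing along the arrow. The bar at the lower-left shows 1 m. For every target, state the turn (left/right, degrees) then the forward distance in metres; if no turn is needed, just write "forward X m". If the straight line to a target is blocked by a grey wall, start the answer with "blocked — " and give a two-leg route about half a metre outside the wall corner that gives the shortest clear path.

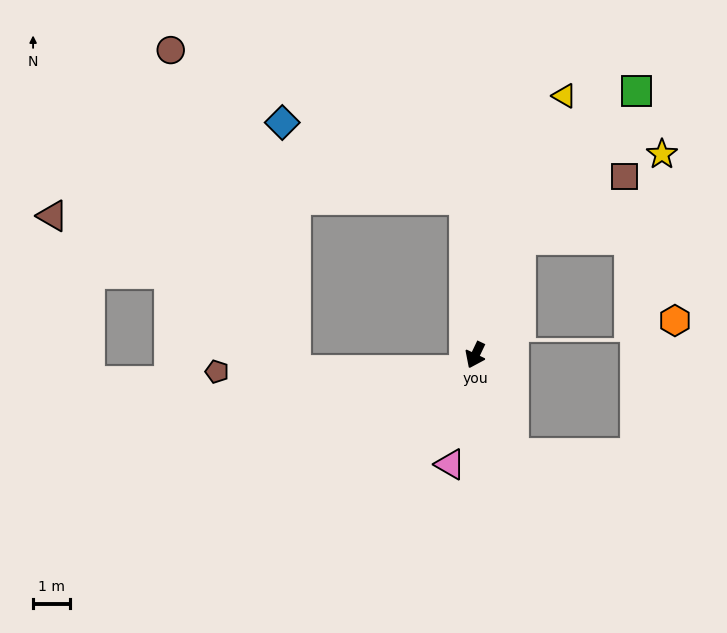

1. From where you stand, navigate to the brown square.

blocked — turn right 176°, forward 3.4 m, then turn right 37°, forward 3.3 m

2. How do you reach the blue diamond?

blocked — turn right 151°, forward 4.3 m, then turn left 64°, forward 5.4 m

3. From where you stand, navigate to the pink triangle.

turn left 12°, forward 3.1 m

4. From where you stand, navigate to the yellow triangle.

turn right 174°, forward 7.5 m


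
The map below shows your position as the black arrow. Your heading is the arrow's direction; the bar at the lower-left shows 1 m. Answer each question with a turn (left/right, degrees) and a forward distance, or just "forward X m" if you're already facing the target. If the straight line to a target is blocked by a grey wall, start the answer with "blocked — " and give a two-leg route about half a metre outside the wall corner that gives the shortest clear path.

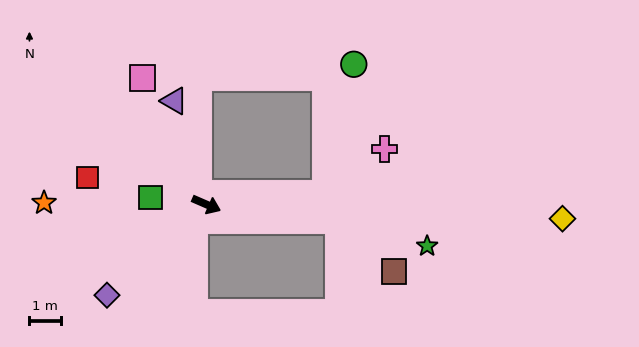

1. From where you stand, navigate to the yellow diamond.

turn left 21°, forward 11.4 m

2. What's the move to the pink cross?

blocked — turn left 29°, forward 3.8 m, then turn left 31°, forward 2.3 m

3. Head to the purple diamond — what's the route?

turn right 114°, forward 4.3 m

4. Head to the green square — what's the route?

turn right 163°, forward 1.8 m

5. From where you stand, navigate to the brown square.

blocked — turn left 16°, forward 4.2 m, then turn right 35°, forward 2.4 m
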